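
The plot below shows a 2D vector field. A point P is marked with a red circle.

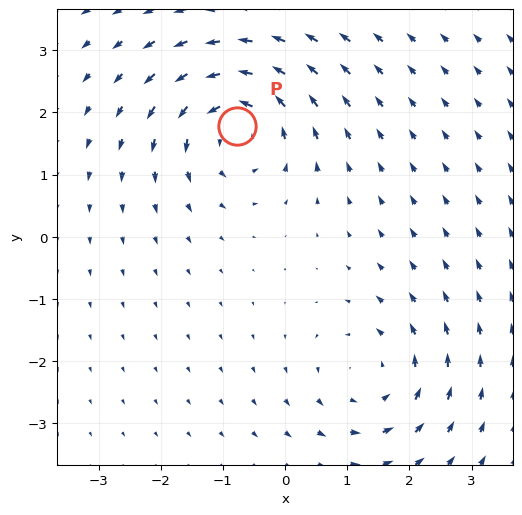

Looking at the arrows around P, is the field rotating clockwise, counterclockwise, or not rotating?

counterclockwise

Near P at (-0.8, 1.8) the arrows circulate counterclockwise. The curl (z-component) there is about +5; positive curl means counterclockwise rotation.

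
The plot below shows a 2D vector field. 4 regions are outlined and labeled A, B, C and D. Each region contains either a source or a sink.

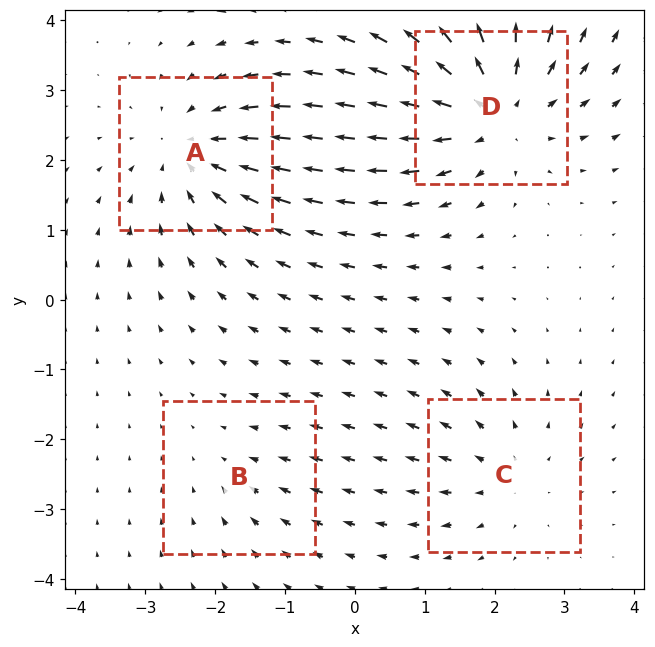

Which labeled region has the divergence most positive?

Divergence at each region's feature centre — A: about -5, B: about -2, C: about +3, D: about +6. Region D is most positive.

D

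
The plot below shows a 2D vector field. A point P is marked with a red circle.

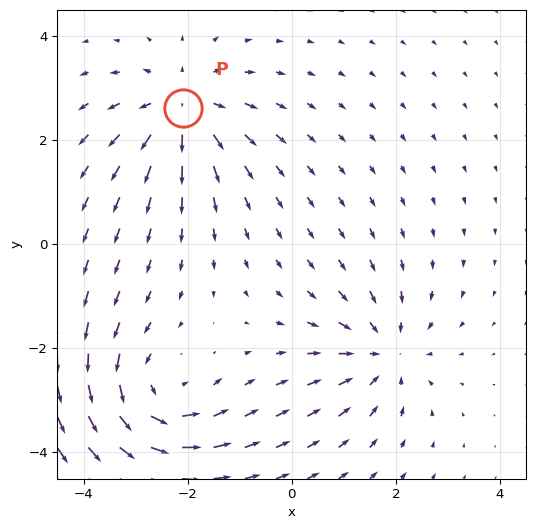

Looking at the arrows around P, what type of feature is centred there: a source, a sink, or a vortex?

source

At P (-2.1, 2.6) the arrows spread outward. Divergence about +4, curl ≈0 — positive divergence with near-zero curl is a source.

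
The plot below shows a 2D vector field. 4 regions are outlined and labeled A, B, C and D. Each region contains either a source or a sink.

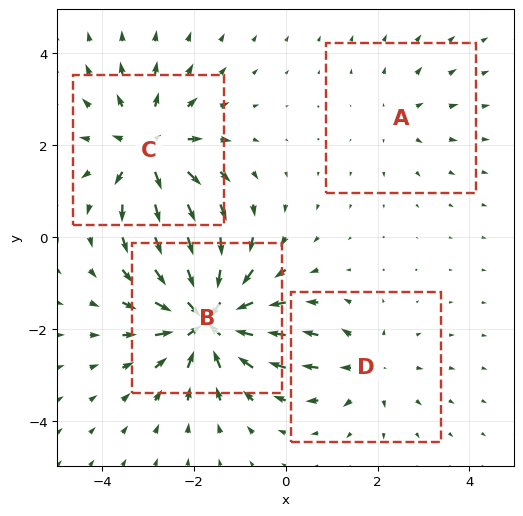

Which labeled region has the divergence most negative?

B

Divergence at each region's feature centre — A: about +2, B: about -8, C: about +6, D: about +3. Region B is most negative.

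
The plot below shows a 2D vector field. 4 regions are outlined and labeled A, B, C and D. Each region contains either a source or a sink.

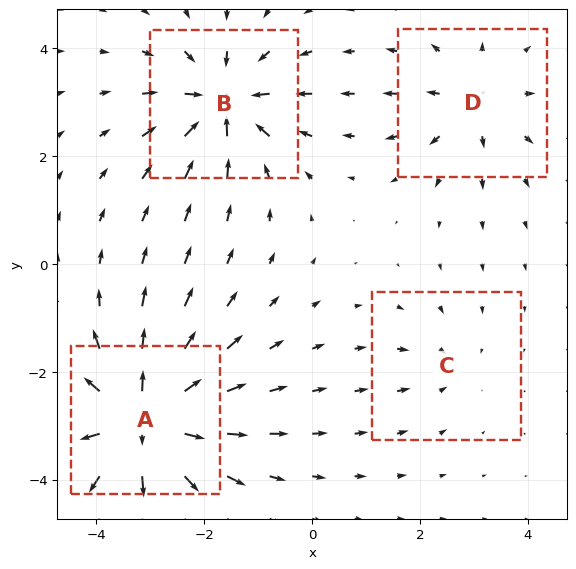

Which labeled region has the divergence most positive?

A

Divergence at each region's feature centre — A: about +8, B: about -6, C: about -2, D: about +4. Region A is most positive.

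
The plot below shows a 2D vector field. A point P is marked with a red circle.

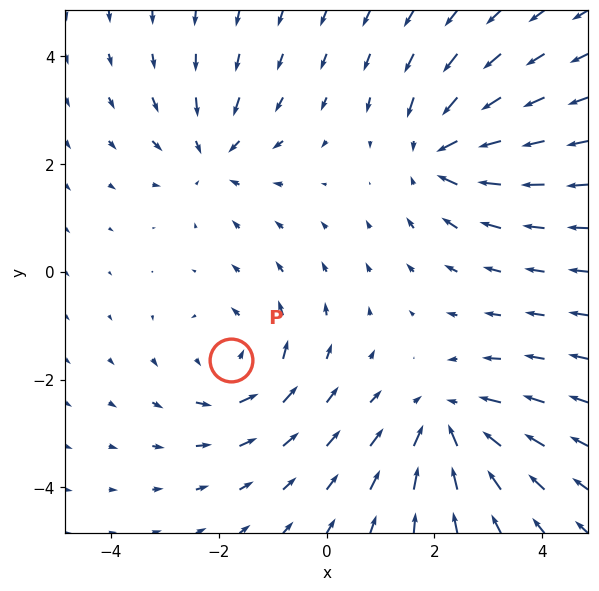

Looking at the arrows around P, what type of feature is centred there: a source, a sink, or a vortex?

At P (-1.8, -1.6) the arrows circulate counterclockwise. Divergence ≈0, curl about +3 — near-zero divergence with nonzero curl is a vortex.

vortex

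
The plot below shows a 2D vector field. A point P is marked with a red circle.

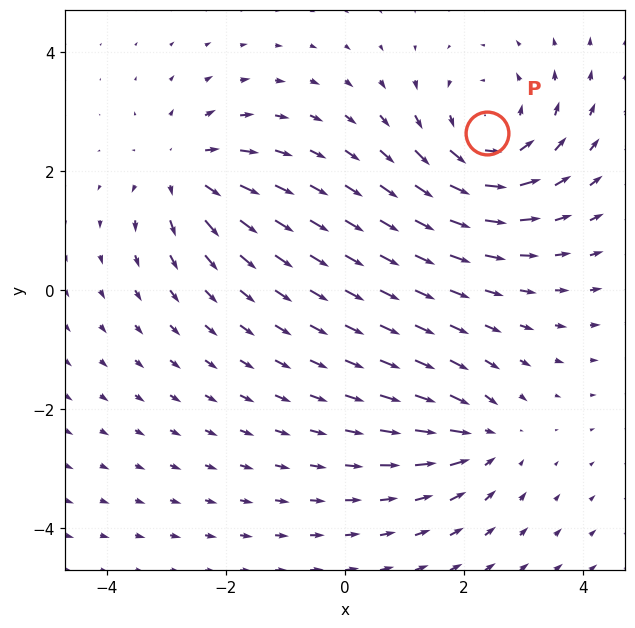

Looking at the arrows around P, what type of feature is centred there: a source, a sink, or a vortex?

vortex

At P (2.4, 2.6) the arrows circulate counterclockwise. Divergence ≈0, curl about +4 — near-zero divergence with nonzero curl is a vortex.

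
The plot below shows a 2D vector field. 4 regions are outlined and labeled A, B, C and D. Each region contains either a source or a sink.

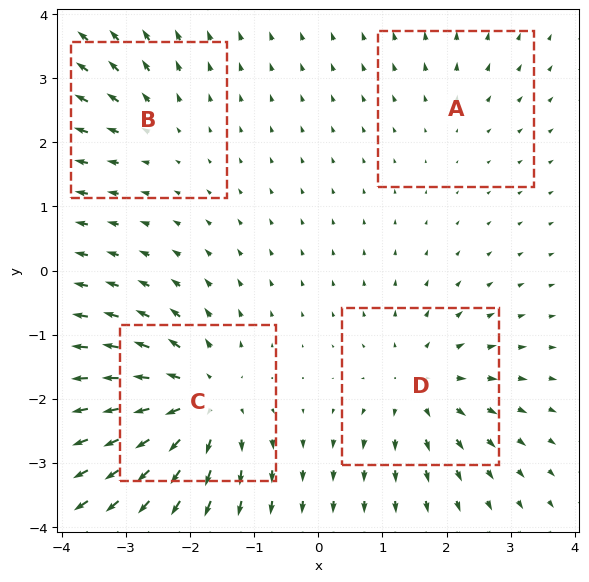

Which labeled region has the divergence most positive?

C

Divergence at each region's feature centre — A: about +2, B: about +3, C: about +7, D: about +5. Region C is most positive.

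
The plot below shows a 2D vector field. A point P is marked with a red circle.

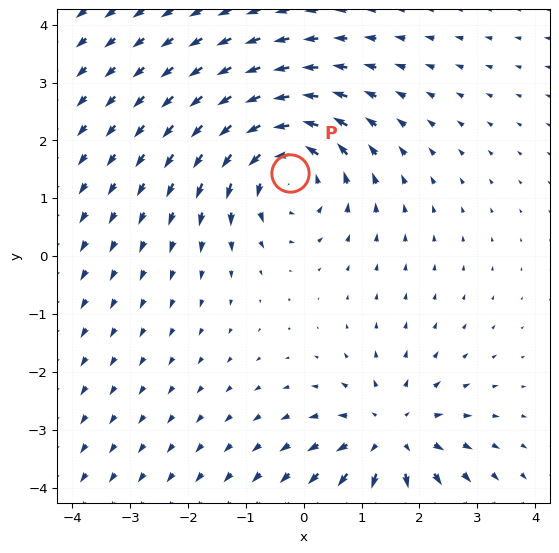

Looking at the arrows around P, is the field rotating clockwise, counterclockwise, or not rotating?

Near P at (-0.2, 1.4) the arrows circulate counterclockwise. The curl (z-component) there is about +5; positive curl means counterclockwise rotation.

counterclockwise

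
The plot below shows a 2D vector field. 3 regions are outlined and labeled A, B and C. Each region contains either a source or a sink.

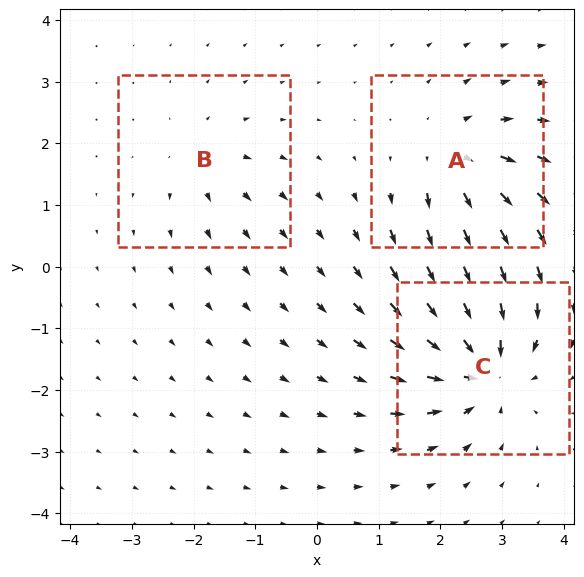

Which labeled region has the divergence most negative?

C

Divergence at each region's feature centre — A: about +4, B: about +2, C: about -6. Region C is most negative.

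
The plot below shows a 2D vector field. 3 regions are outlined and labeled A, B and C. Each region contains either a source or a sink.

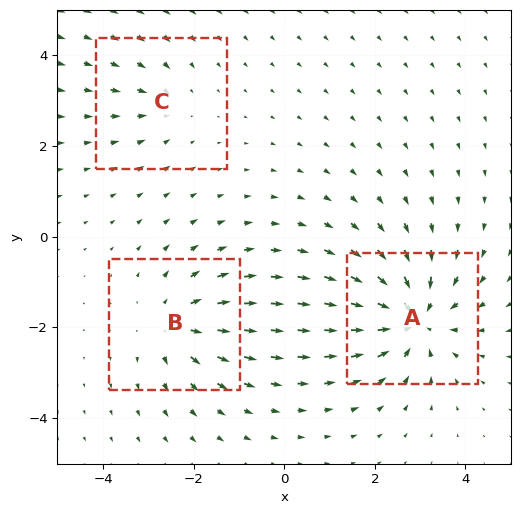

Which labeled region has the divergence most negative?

Divergence at each region's feature centre — A: about -5, B: about +3, C: about -2. Region A is most negative.

A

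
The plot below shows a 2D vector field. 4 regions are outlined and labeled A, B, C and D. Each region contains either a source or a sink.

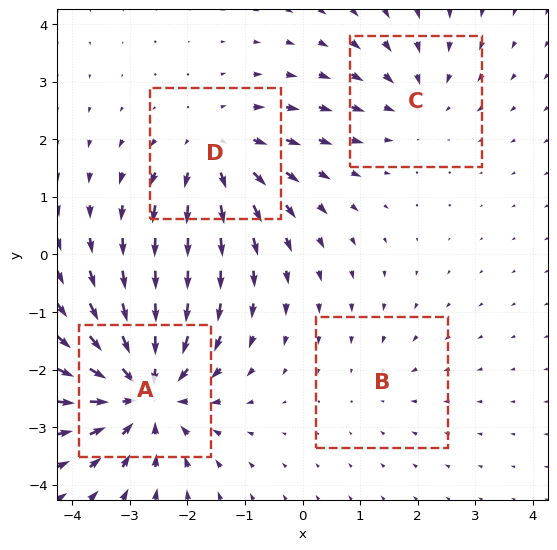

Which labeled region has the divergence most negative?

A

Divergence at each region's feature centre — A: about -7, B: about -2, C: about -3, D: about +4. Region A is most negative.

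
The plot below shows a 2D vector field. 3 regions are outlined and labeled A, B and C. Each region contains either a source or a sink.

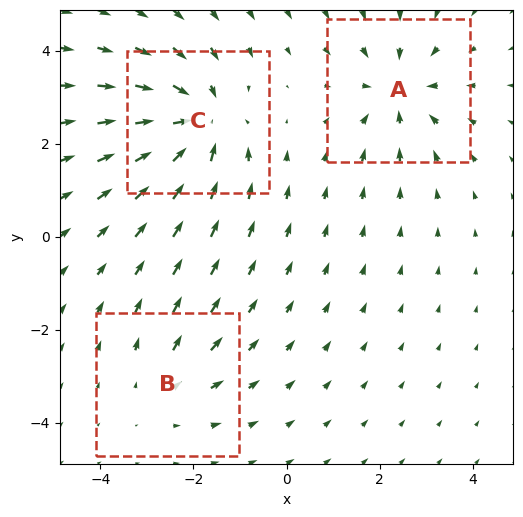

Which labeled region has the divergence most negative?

Divergence at each region's feature centre — A: about -3, B: about +2, C: about -4. Region C is most negative.

C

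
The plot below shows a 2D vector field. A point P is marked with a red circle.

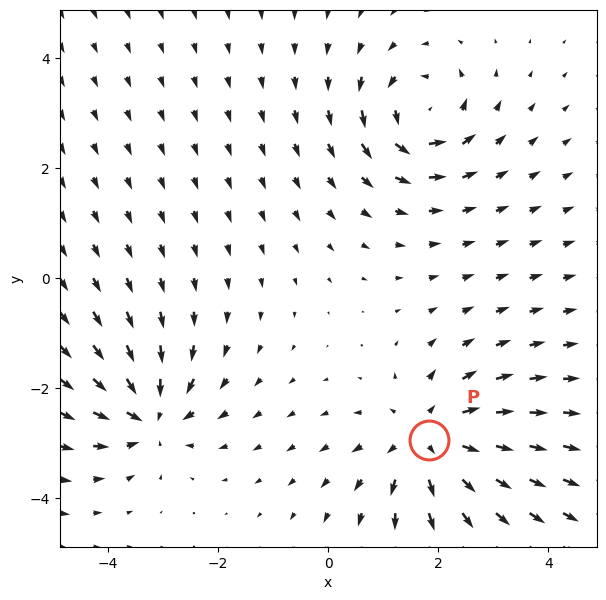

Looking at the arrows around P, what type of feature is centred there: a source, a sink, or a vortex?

At P (1.8, -2.9) the arrows spread outward. Divergence about +3, curl ≈0 — positive divergence with near-zero curl is a source.

source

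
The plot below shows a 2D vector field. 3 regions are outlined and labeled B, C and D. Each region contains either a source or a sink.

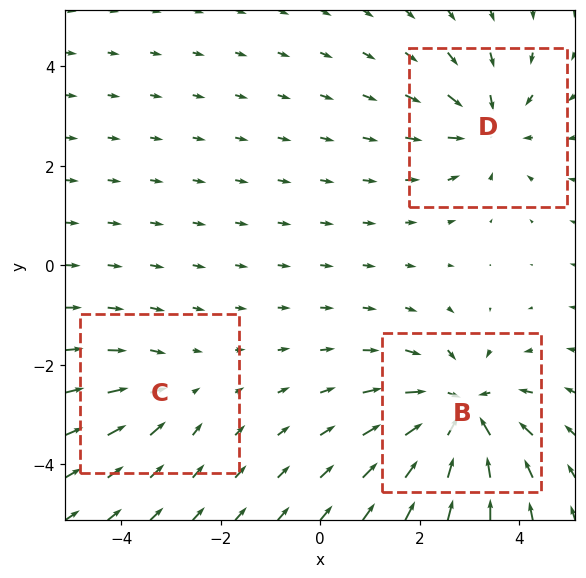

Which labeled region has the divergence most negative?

Divergence at each region's feature centre — B: about -5, C: about -2, D: about -3. Region B is most negative.

B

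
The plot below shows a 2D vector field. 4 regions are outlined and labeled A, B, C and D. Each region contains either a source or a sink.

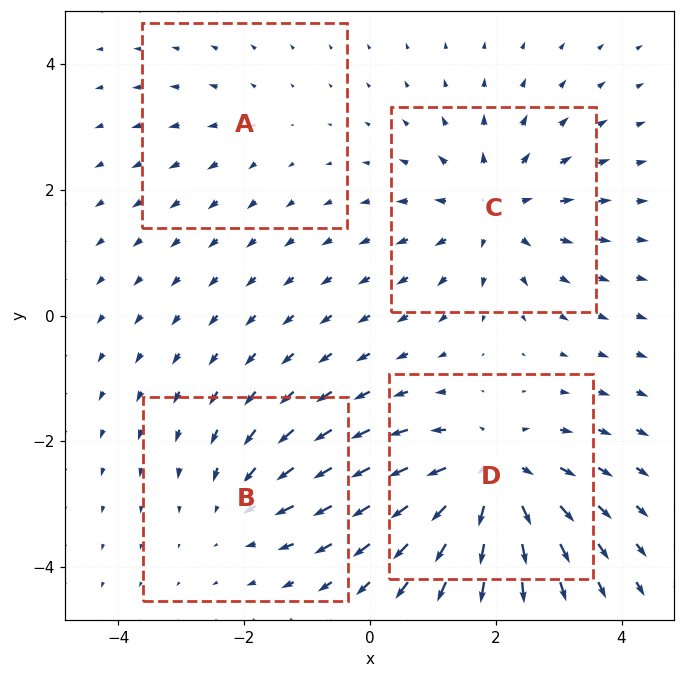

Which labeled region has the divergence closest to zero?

A

Divergence at each region's feature centre — A: about +2, B: about -3, C: about +5, D: about +7. Region A is closest to zero.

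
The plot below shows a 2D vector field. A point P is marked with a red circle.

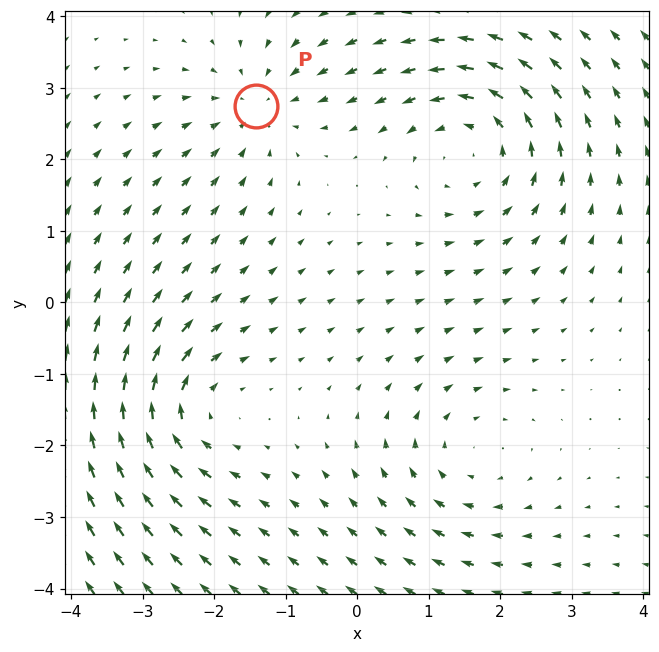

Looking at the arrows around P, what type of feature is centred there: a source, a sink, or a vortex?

sink

At P (-1.4, 2.7) the arrows converge inward. Divergence about -3, curl ≈0 — negative divergence with near-zero curl is a sink.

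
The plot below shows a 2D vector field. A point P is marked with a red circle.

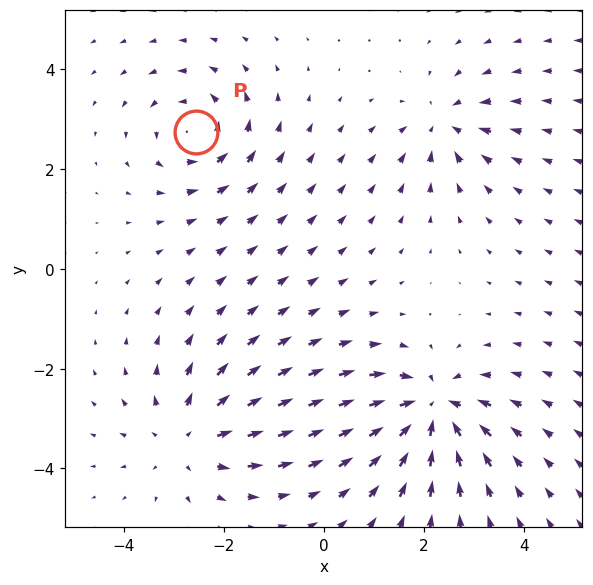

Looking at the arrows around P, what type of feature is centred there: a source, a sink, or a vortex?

vortex

At P (-2.6, 2.7) the arrows circulate counterclockwise. Divergence ≈0, curl about +4 — near-zero divergence with nonzero curl is a vortex.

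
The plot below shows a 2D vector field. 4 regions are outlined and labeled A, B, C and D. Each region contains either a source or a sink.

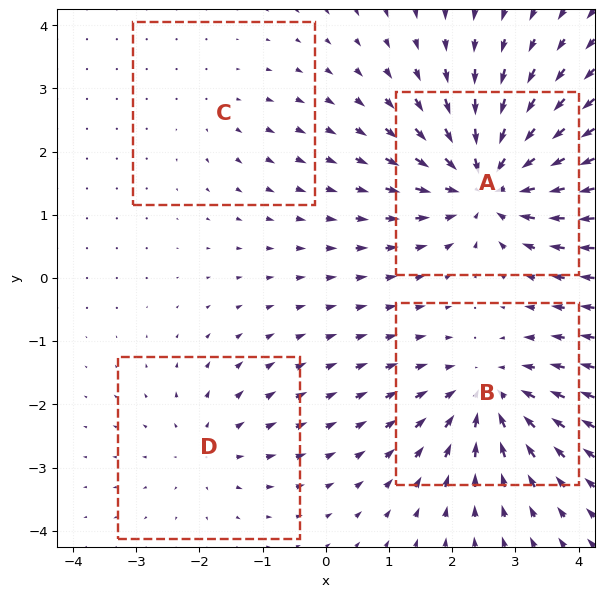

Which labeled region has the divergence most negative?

A

Divergence at each region's feature centre — A: about -7, B: about -5, C: about +2, D: about +3. Region A is most negative.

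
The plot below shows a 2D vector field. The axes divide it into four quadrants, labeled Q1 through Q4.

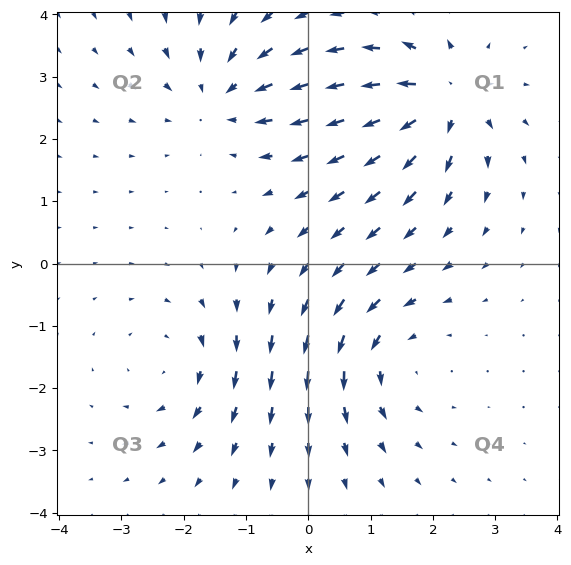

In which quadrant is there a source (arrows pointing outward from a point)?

Q1

The source sits at approximately (2.2, 2.7), which lies in quadrant Q1. The divergence there is about +6, positive as expected for a source.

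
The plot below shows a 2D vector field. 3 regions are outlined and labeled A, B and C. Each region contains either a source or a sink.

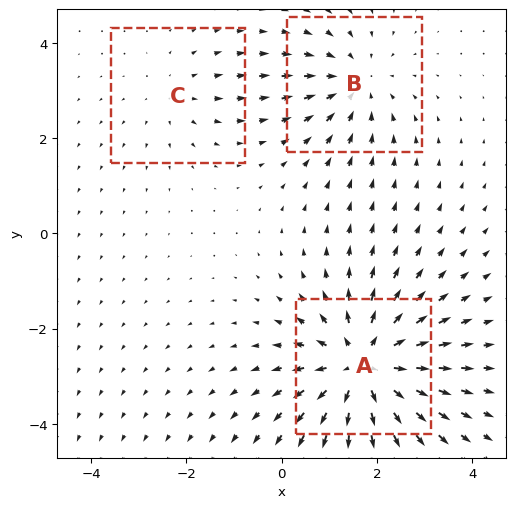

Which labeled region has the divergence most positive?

Divergence at each region's feature centre — A: about +5, B: about -3, C: about +2. Region A is most positive.

A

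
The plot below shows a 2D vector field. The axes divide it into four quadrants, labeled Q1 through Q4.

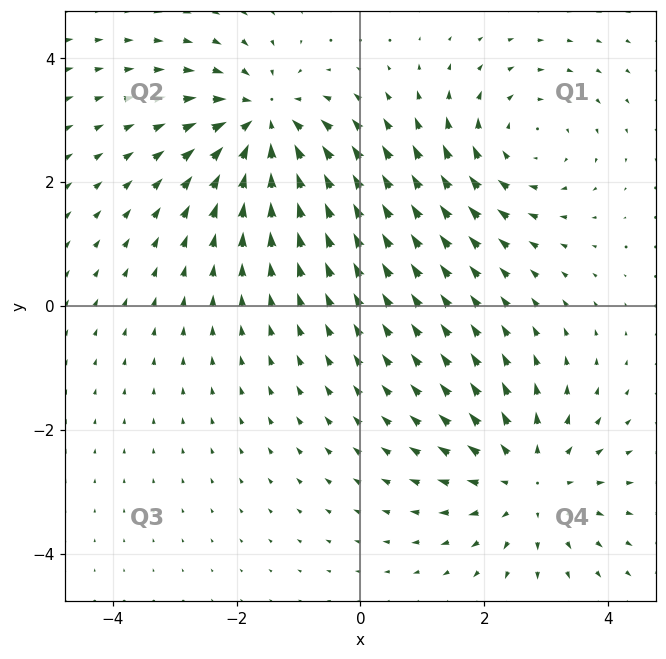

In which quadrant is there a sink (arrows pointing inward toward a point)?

Q2

The sink sits at approximately (-1.6, 3.0), which lies in quadrant Q2. The divergence there is about -5, negative as expected for a sink.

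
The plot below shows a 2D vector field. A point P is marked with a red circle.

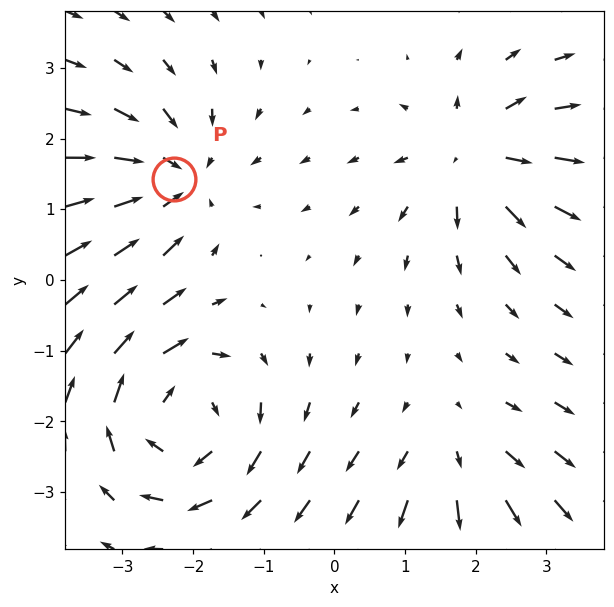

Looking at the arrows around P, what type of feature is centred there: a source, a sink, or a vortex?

sink

At P (-2.3, 1.4) the arrows converge inward. Divergence about -4, curl ≈0 — negative divergence with near-zero curl is a sink.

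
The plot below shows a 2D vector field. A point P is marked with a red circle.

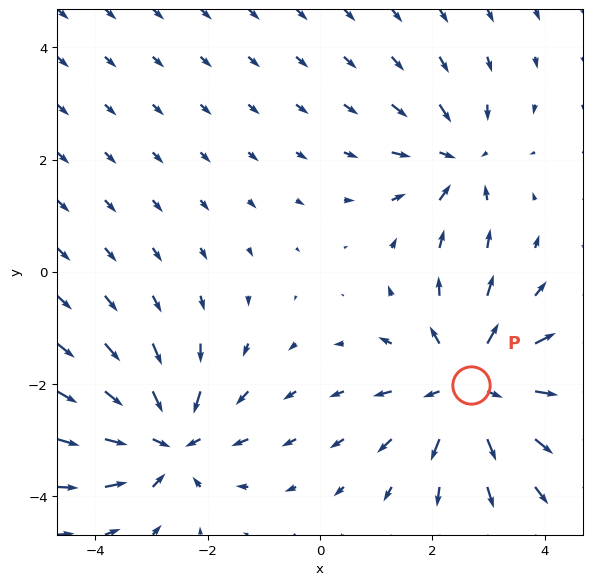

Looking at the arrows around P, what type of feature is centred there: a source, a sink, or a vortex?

At P (2.7, -2.0) the arrows spread outward. Divergence about +5, curl ≈0 — positive divergence with near-zero curl is a source.

source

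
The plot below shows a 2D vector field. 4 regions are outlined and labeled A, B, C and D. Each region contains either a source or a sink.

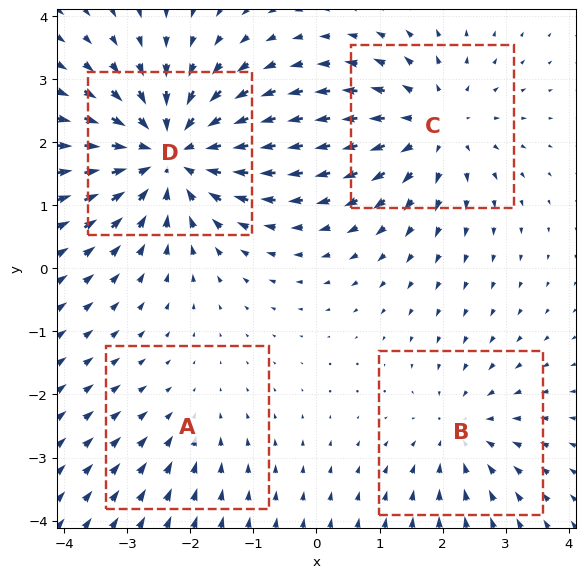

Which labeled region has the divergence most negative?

D

Divergence at each region's feature centre — A: about -2, B: about -3, C: about +4, D: about -6. Region D is most negative.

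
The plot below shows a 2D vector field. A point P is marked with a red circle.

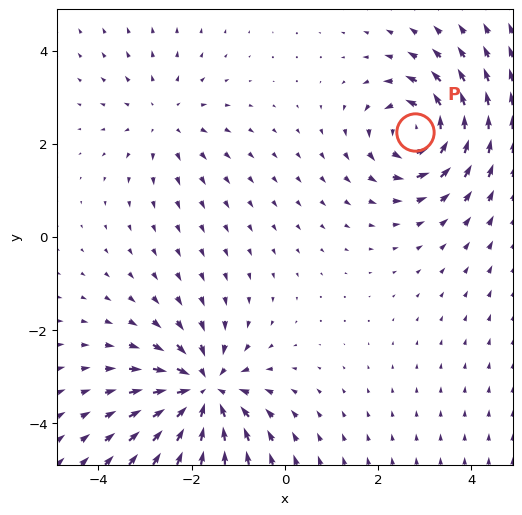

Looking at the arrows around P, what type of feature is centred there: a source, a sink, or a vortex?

At P (2.8, 2.3) the arrows circulate counterclockwise. Divergence ≈0, curl about +6 — near-zero divergence with nonzero curl is a vortex.

vortex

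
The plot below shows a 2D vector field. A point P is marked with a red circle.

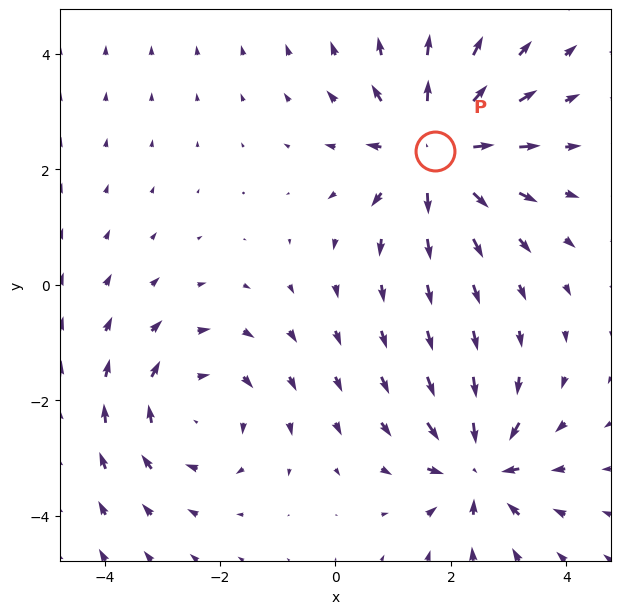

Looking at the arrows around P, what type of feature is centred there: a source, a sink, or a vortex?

source

At P (1.7, 2.3) the arrows spread outward. Divergence about +4, curl ≈0 — positive divergence with near-zero curl is a source.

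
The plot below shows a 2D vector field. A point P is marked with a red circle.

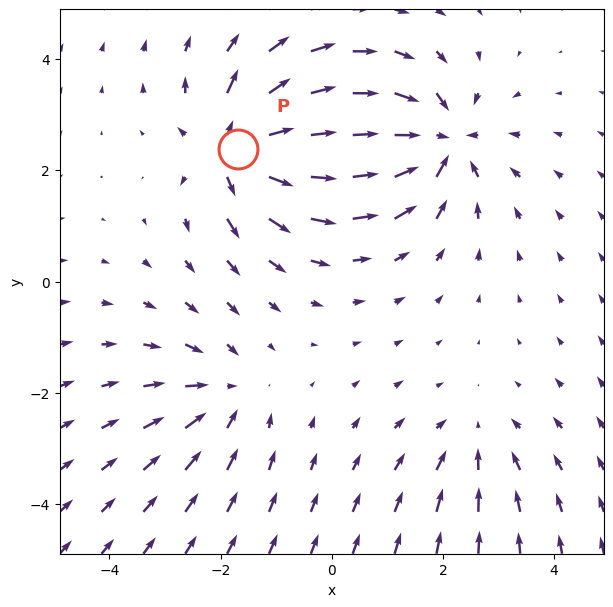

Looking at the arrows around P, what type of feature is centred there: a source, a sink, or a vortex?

At P (-1.7, 2.4) the arrows spread outward. Divergence about +7, curl ≈0 — positive divergence with near-zero curl is a source.

source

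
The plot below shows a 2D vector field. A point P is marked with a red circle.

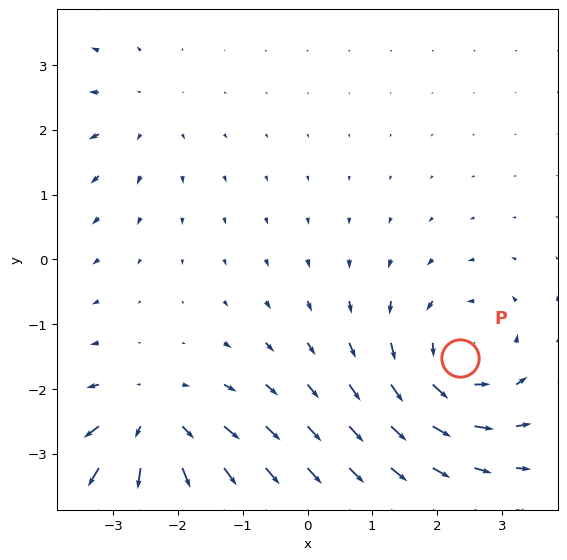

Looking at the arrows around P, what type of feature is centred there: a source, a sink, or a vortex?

vortex

At P (2.3, -1.5) the arrows circulate counterclockwise. Divergence ≈0, curl about +5 — near-zero divergence with nonzero curl is a vortex.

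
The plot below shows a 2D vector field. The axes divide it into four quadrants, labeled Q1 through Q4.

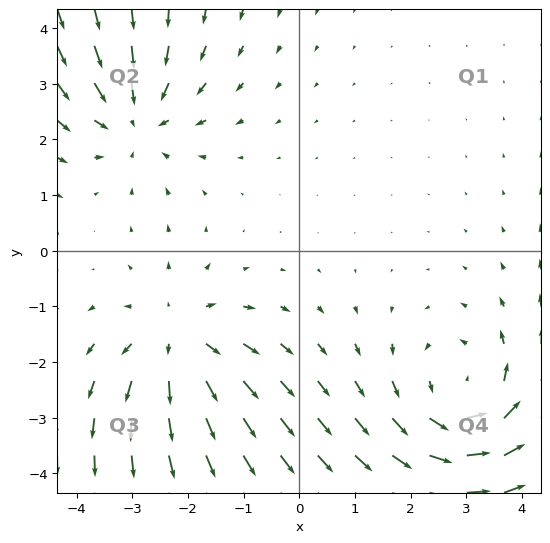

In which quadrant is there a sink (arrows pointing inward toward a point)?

Q2

The sink sits at approximately (-2.9, 2.4), which lies in quadrant Q2. The divergence there is about -3, negative as expected for a sink.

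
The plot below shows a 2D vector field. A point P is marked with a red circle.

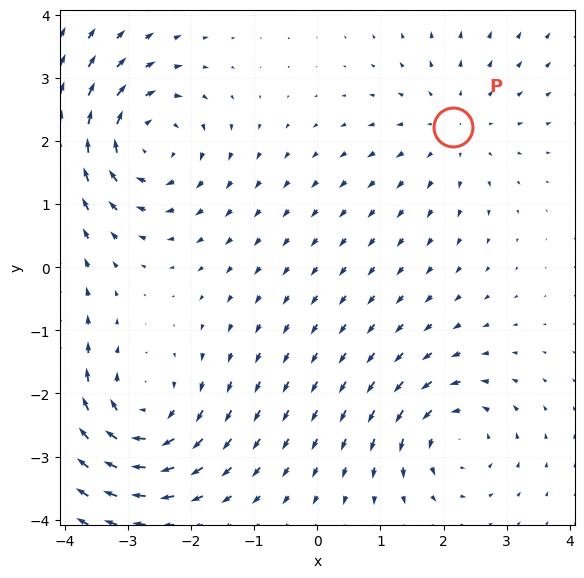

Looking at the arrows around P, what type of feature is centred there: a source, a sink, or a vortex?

source

At P (2.2, 2.2) the arrows spread outward. Divergence about +2, curl ≈0 — positive divergence with near-zero curl is a source.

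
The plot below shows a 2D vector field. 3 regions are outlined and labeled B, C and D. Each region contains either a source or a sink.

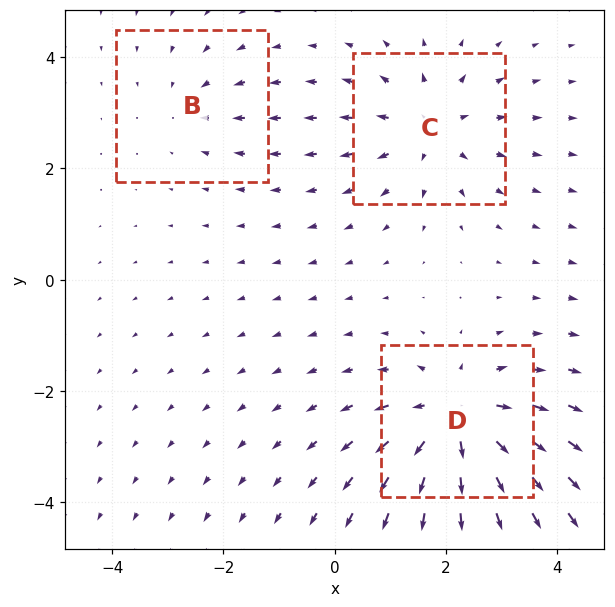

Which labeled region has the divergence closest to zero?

B

Divergence at each region's feature centre — B: about -2, C: about +3, D: about +5. Region B is closest to zero.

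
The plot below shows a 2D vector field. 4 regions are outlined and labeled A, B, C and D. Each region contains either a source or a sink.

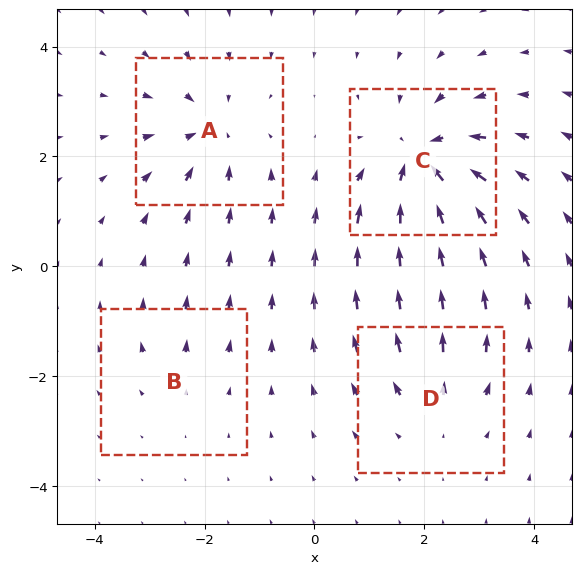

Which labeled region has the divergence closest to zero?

B

Divergence at each region's feature centre — A: about -5, B: about +2, C: about -7, D: about +4. Region B is closest to zero.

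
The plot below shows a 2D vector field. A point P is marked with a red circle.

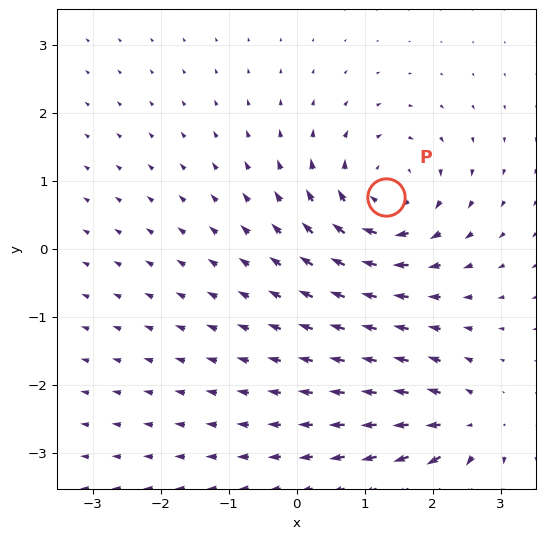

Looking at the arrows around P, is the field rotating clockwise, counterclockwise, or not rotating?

clockwise

Near P at (1.3, 0.8) the arrows circulate clockwise. The curl (z-component) there is about -6; negative curl means clockwise rotation.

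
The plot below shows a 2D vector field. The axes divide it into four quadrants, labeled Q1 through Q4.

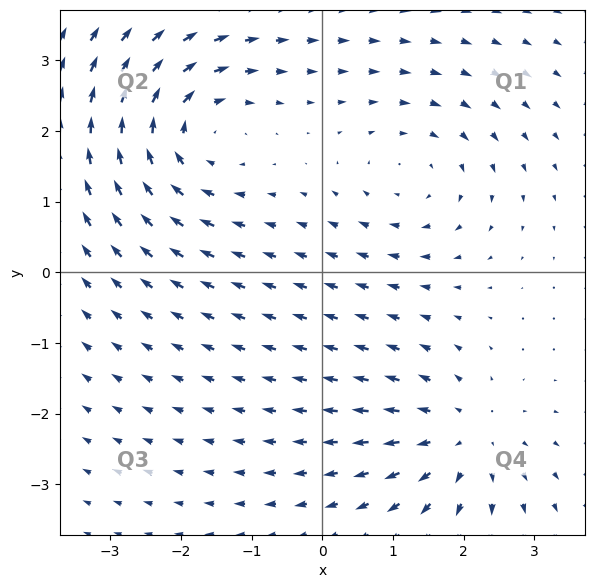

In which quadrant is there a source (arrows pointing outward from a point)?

Q4

The source sits at approximately (2.0, -2.4), which lies in quadrant Q4. The divergence there is about +4, positive as expected for a source.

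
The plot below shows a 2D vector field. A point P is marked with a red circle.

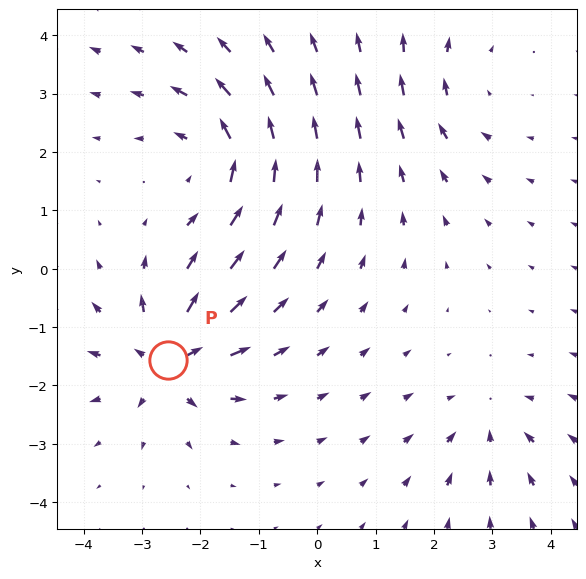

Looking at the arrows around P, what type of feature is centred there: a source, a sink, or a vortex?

source

At P (-2.6, -1.6) the arrows spread outward. Divergence about +6, curl ≈0 — positive divergence with near-zero curl is a source.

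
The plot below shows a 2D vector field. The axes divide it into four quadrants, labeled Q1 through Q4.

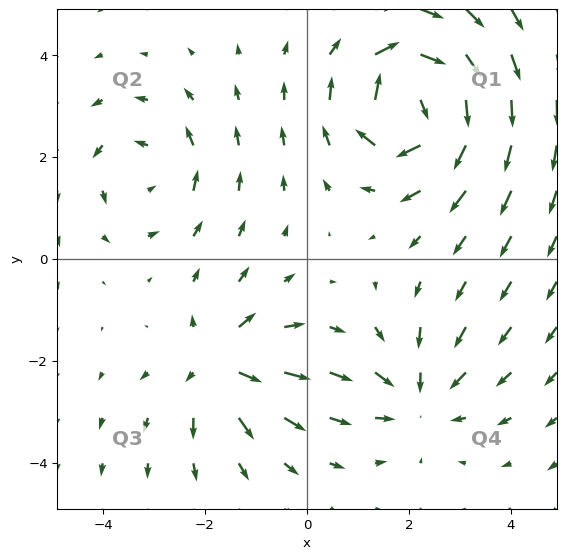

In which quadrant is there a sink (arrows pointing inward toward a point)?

The sink sits at approximately (2.2, -2.7), which lies in quadrant Q4. The divergence there is about -3, negative as expected for a sink.

Q4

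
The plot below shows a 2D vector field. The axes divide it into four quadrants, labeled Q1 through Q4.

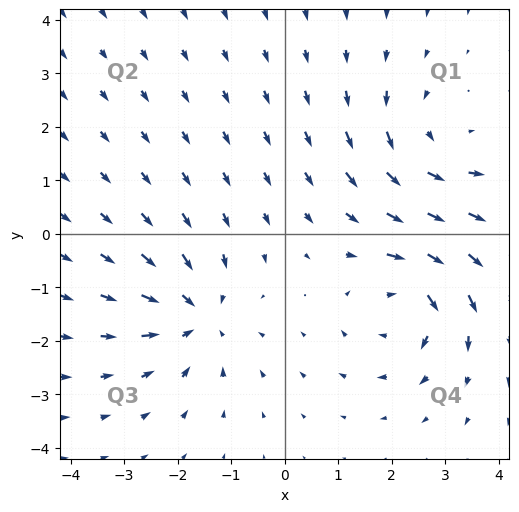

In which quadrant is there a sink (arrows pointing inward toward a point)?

The sink sits at approximately (-1.7, -1.5), which lies in quadrant Q3. The divergence there is about -4, negative as expected for a sink.

Q3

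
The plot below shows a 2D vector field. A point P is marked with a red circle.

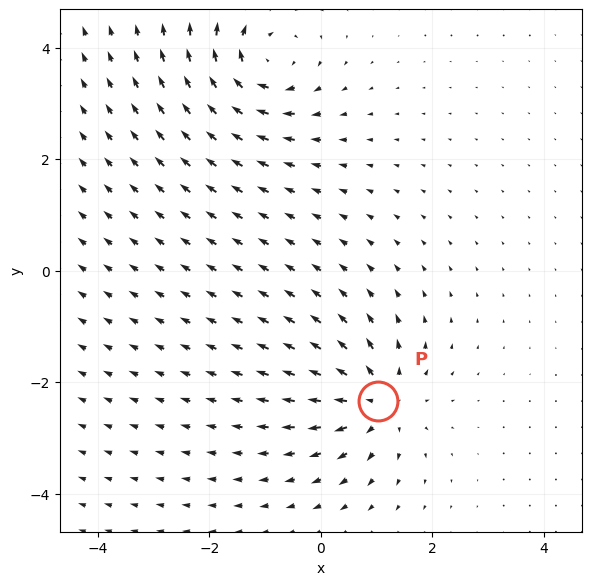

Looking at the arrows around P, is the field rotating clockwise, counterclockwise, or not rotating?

not rotating

Near P at (1.0, -2.3) the arrows show no circulation. The curl there is ≈0.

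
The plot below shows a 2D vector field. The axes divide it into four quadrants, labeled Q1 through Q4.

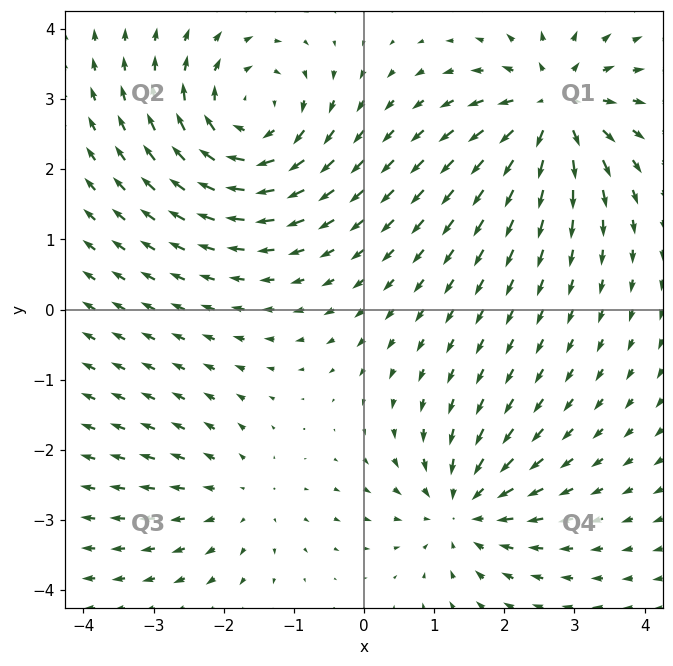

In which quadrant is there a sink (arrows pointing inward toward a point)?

Q4

The sink sits at approximately (1.4, -2.8), which lies in quadrant Q4. The divergence there is about -5, negative as expected for a sink.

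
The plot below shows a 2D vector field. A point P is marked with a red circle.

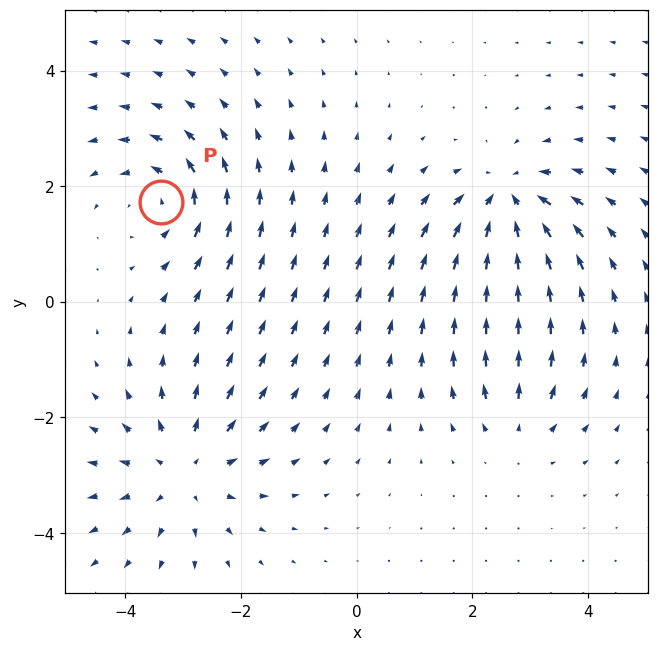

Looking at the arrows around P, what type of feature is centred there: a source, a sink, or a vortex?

vortex

At P (-3.4, 1.7) the arrows circulate counterclockwise. Divergence ≈0, curl about +5 — near-zero divergence with nonzero curl is a vortex.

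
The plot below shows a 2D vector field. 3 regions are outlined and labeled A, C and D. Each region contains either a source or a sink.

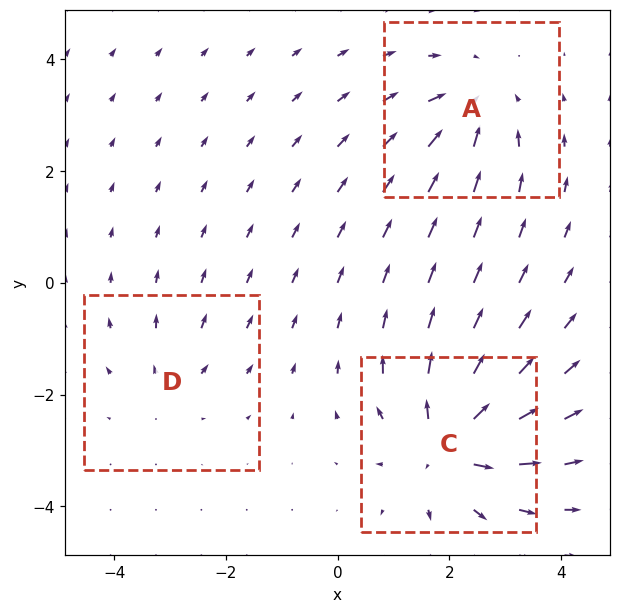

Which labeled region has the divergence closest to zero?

D

Divergence at each region's feature centre — A: about -4, C: about +6, D: about +2. Region D is closest to zero.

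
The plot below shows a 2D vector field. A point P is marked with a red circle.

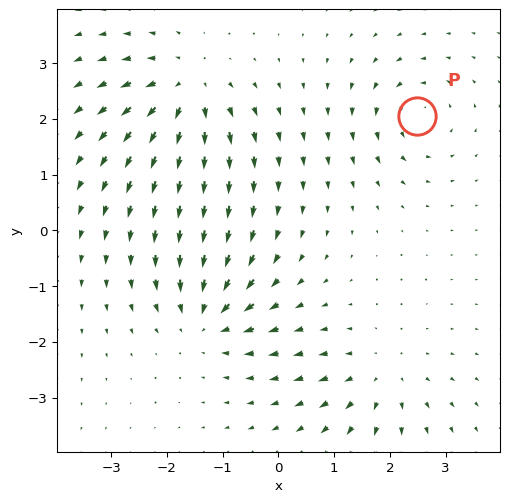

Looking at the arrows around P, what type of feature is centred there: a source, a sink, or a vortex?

vortex

At P (2.5, 2.0) the arrows circulate counterclockwise. Divergence ≈0, curl about +4 — near-zero divergence with nonzero curl is a vortex.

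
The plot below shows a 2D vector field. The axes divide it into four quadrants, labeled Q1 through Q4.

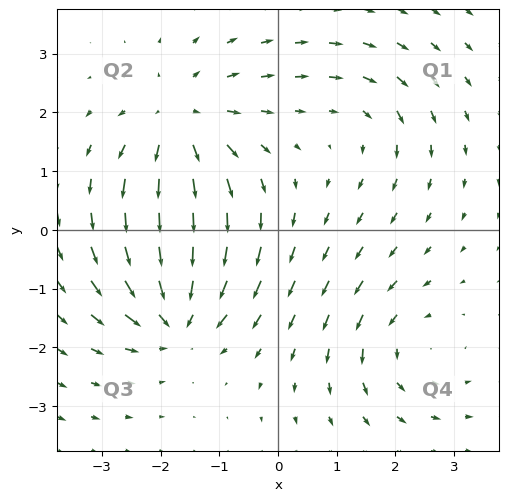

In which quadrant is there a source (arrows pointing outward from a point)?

The source sits at approximately (-1.6, 1.8), which lies in quadrant Q2. The divergence there is about +5, positive as expected for a source.

Q2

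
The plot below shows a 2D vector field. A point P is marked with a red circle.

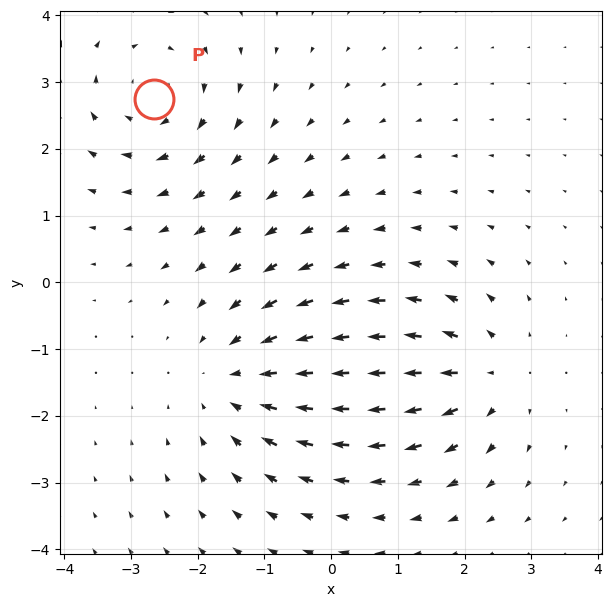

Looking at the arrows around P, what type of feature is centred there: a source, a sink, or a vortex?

At P (-2.7, 2.8) the arrows circulate clockwise. Divergence ≈0, curl about -4 — near-zero divergence with nonzero curl is a vortex.

vortex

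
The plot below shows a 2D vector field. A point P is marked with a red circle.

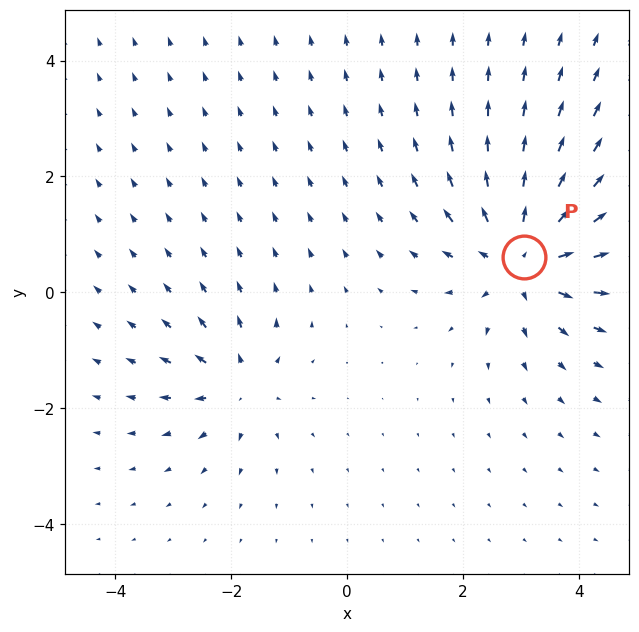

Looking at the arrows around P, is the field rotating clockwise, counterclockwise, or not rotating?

not rotating

Near P at (3.0, 0.6) the arrows show no circulation. The curl there is ≈0.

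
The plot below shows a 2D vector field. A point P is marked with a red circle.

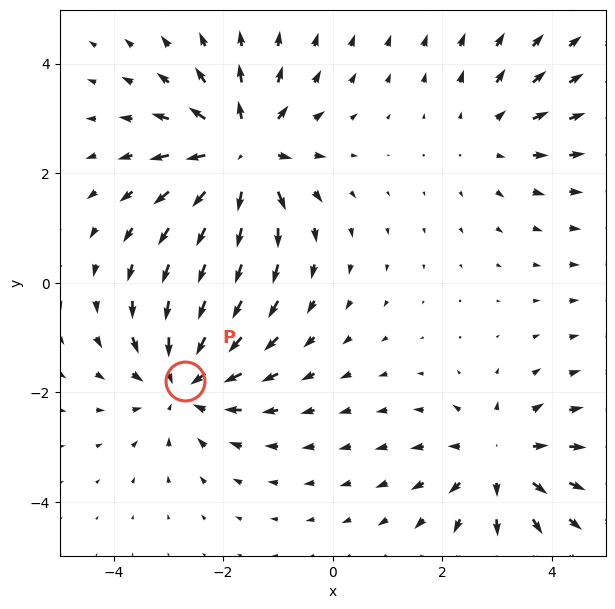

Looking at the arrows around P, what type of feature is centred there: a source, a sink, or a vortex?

At P (-2.7, -1.8) the arrows converge inward. Divergence about -4, curl ≈0 — negative divergence with near-zero curl is a sink.

sink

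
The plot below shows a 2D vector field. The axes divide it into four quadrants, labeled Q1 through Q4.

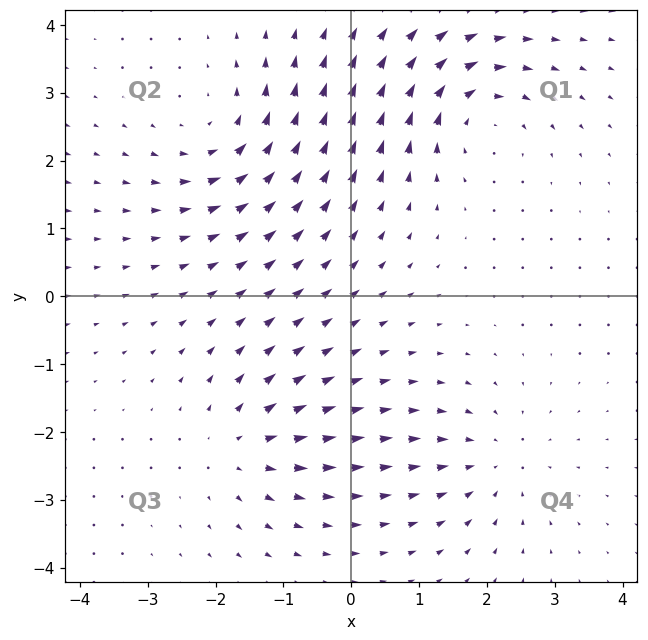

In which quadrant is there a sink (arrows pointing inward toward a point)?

The sink sits at approximately (2.1, -2.4), which lies in quadrant Q4. The divergence there is about -3, negative as expected for a sink.

Q4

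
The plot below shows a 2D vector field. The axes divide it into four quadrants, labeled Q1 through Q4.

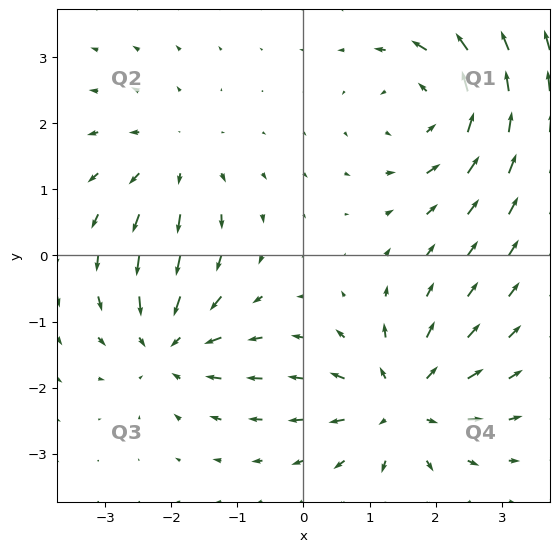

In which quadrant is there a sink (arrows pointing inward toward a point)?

Q3

The sink sits at approximately (-2.0, -1.3), which lies in quadrant Q3. The divergence there is about -5, negative as expected for a sink.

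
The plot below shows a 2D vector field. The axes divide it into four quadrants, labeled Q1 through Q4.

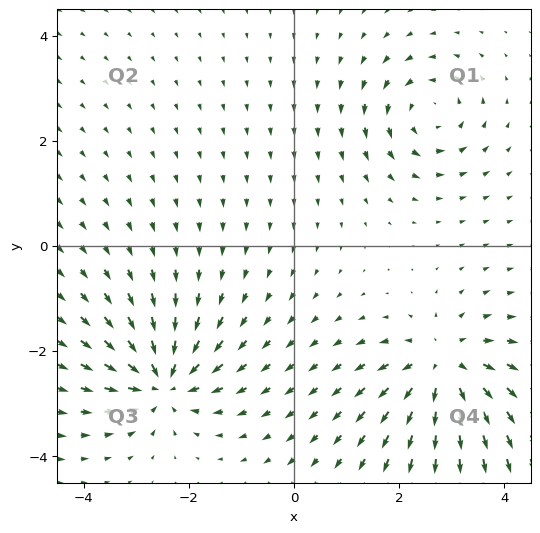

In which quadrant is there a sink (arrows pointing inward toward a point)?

Q3

The sink sits at approximately (-2.5, -2.6), which lies in quadrant Q3. The divergence there is about -5, negative as expected for a sink.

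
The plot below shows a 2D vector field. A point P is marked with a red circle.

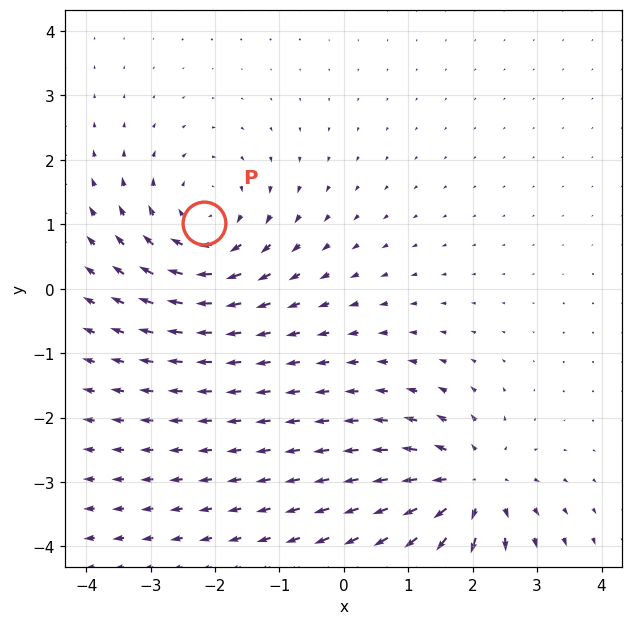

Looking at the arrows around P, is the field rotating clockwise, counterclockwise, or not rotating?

clockwise

Near P at (-2.2, 1.0) the arrows circulate clockwise. The curl (z-component) there is about -4; negative curl means clockwise rotation.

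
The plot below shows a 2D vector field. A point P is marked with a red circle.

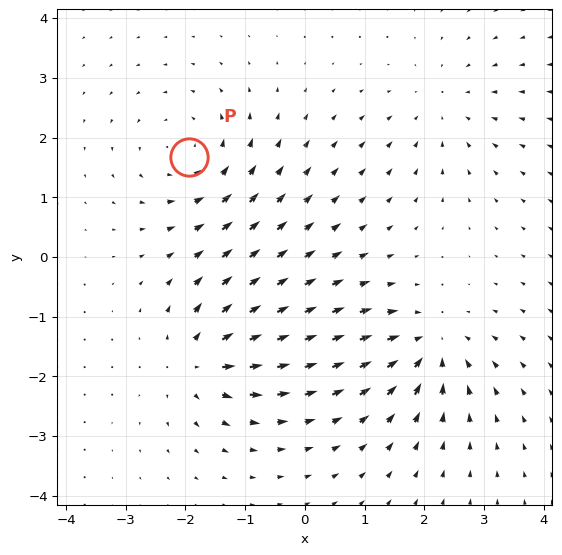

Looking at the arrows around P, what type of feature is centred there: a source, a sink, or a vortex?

At P (-1.9, 1.7) the arrows circulate counterclockwise. Divergence ≈0, curl about +5 — near-zero divergence with nonzero curl is a vortex.

vortex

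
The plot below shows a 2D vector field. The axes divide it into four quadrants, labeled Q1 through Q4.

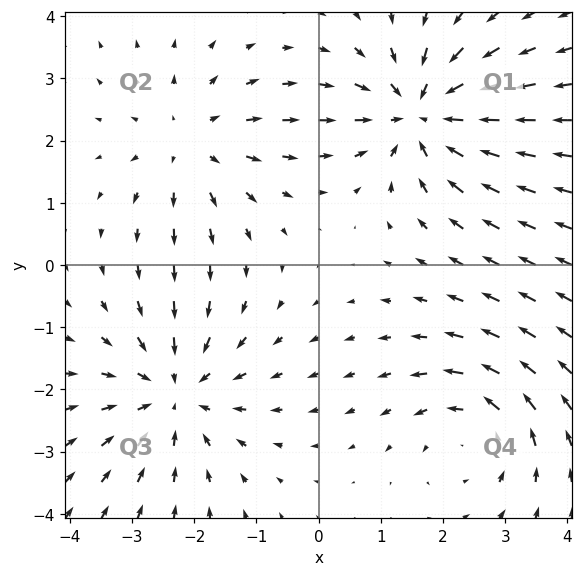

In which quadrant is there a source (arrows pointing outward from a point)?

The source sits at approximately (-2.1, 2.0), which lies in quadrant Q2. The divergence there is about +2, positive as expected for a source.

Q2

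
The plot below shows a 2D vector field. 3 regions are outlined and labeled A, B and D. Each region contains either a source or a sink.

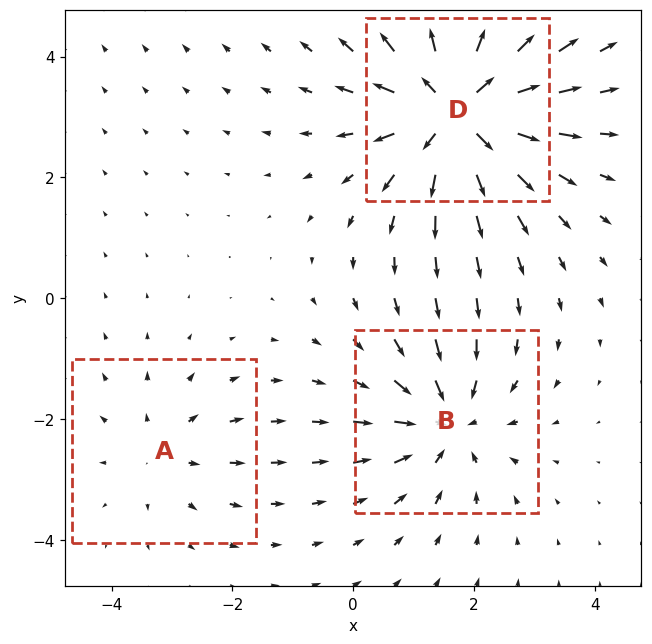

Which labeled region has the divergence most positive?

Divergence at each region's feature centre — A: about +2, B: about -3, D: about +5. Region D is most positive.

D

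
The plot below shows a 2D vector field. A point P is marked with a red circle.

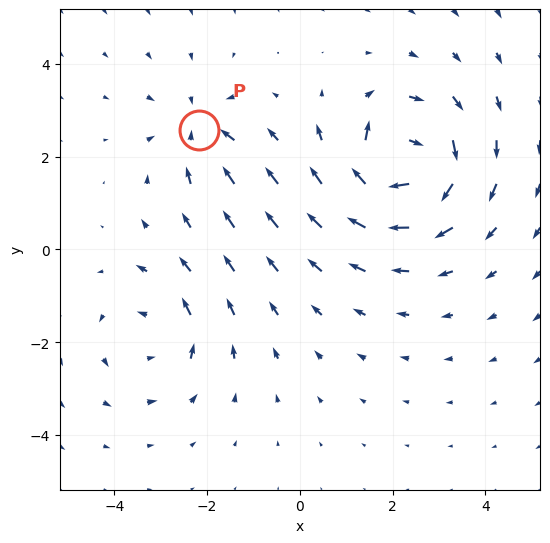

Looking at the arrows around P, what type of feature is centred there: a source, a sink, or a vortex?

sink

At P (-2.2, 2.6) the arrows converge inward. Divergence about -3, curl ≈0 — negative divergence with near-zero curl is a sink.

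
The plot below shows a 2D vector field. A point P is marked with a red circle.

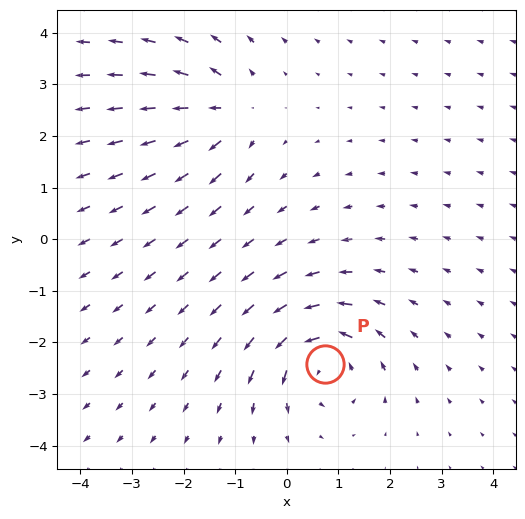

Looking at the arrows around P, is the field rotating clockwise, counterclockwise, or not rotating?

counterclockwise

Near P at (0.7, -2.4) the arrows circulate counterclockwise. The curl (z-component) there is about +5; positive curl means counterclockwise rotation.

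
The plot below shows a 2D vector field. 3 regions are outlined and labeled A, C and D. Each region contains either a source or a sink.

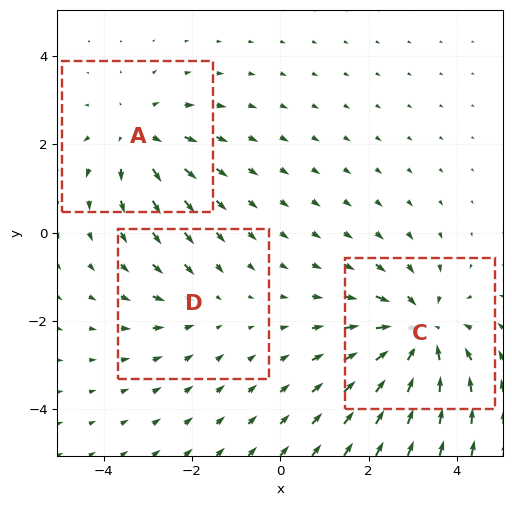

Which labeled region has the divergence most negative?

C

Divergence at each region's feature centre — A: about +3, C: about -4, D: about -2. Region C is most negative.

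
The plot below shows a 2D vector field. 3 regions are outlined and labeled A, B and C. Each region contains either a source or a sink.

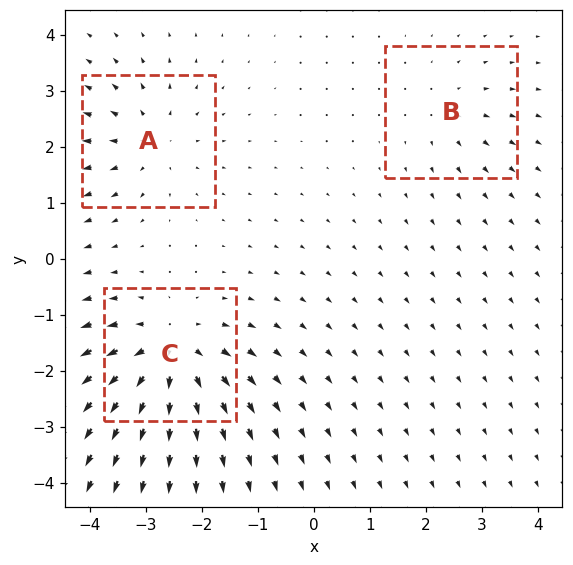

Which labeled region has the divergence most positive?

Divergence at each region's feature centre — A: about +3, B: about +2, C: about +6. Region C is most positive.

C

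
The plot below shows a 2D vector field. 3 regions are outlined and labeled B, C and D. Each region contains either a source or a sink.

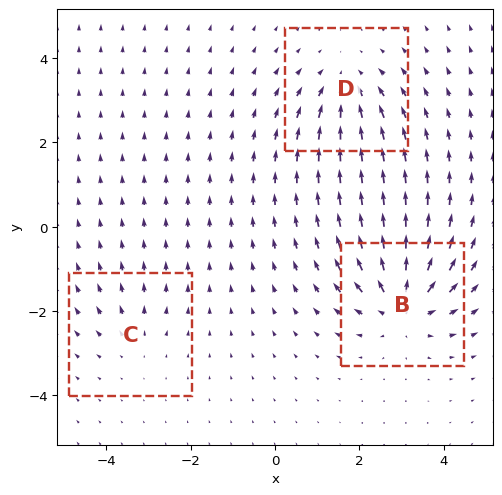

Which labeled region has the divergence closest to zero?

C

Divergence at each region's feature centre — B: about +5, C: about +2, D: about -4. Region C is closest to zero.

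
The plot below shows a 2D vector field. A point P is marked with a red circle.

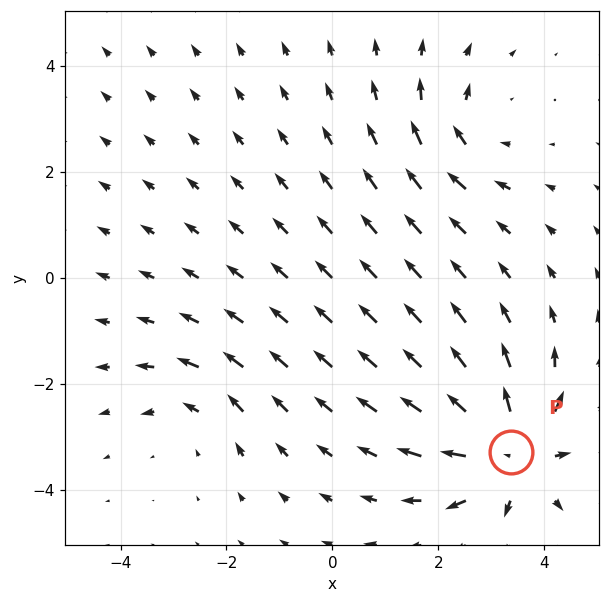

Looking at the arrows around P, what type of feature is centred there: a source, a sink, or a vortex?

source

At P (3.4, -3.3) the arrows spread outward. Divergence about +7, curl ≈0 — positive divergence with near-zero curl is a source.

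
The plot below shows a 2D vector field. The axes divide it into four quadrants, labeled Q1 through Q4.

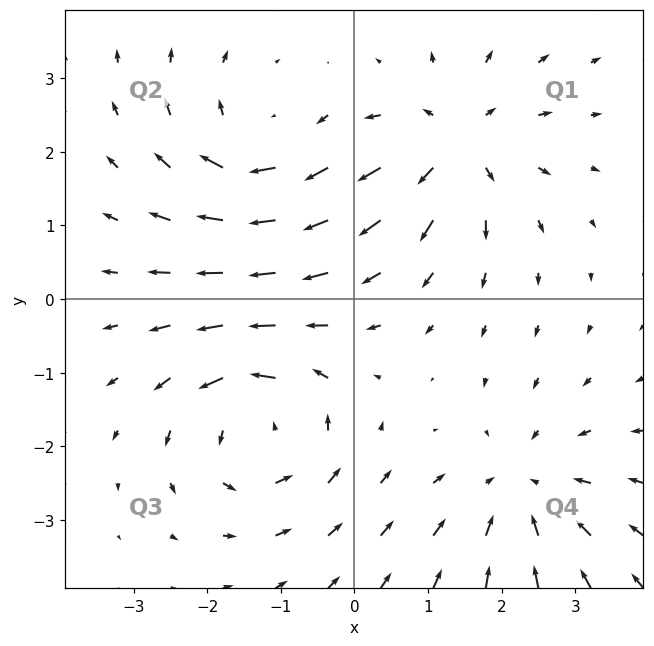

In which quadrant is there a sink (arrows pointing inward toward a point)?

The sink sits at approximately (2.3, -2.6), which lies in quadrant Q4. The divergence there is about -4, negative as expected for a sink.

Q4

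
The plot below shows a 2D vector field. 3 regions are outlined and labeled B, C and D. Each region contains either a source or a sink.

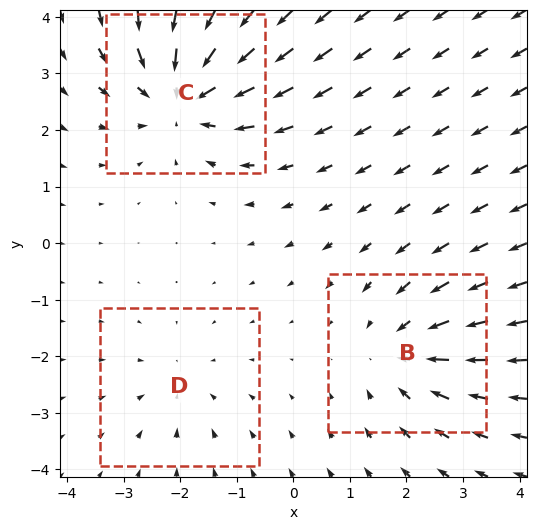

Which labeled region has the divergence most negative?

Divergence at each region's feature centre — B: about -3, C: about -5, D: about -2. Region C is most negative.

C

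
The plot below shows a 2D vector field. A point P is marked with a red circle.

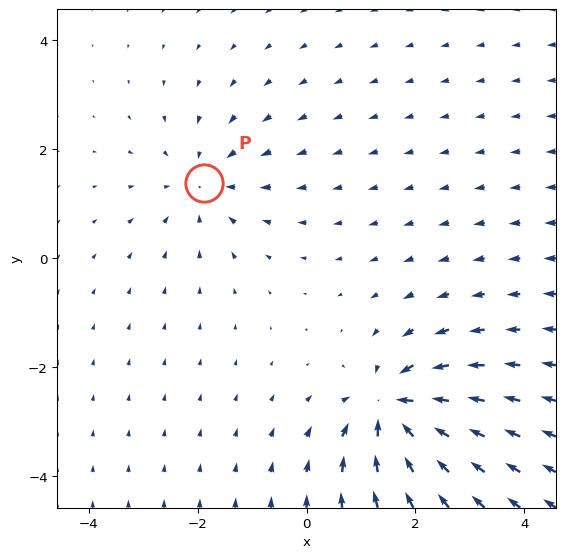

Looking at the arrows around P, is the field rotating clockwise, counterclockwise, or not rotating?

Near P at (-1.9, 1.4) the arrows show no circulation. The curl there is ≈0.

not rotating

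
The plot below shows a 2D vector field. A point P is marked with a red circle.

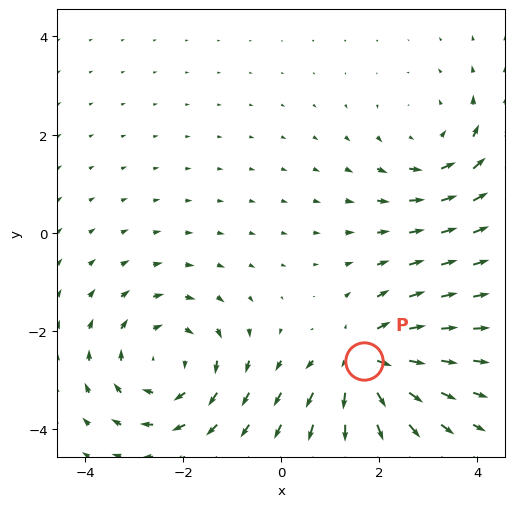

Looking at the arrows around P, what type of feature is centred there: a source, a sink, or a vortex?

source

At P (1.7, -2.6) the arrows spread outward. Divergence about +5, curl ≈0 — positive divergence with near-zero curl is a source.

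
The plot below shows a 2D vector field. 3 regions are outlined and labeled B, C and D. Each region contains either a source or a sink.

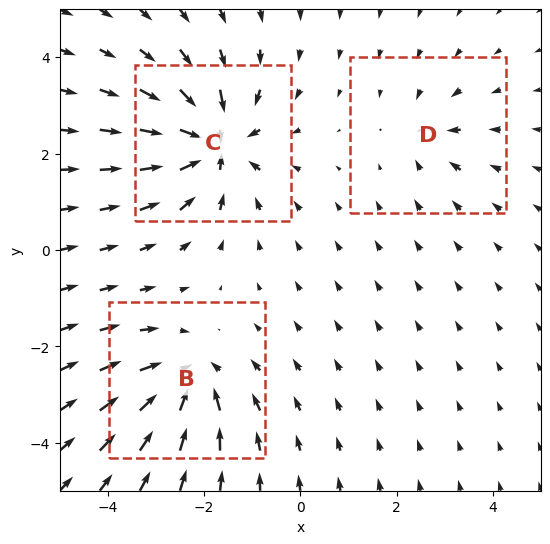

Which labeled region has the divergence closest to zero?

Divergence at each region's feature centre — B: about -4, C: about -6, D: about -2. Region D is closest to zero.

D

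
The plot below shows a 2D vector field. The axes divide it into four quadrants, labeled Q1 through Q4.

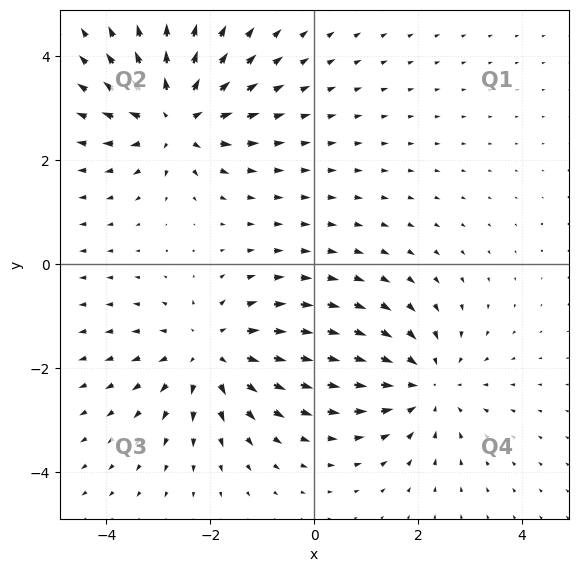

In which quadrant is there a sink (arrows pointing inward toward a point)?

The sink sits at approximately (2.2, -2.3), which lies in quadrant Q4. The divergence there is about -4, negative as expected for a sink.

Q4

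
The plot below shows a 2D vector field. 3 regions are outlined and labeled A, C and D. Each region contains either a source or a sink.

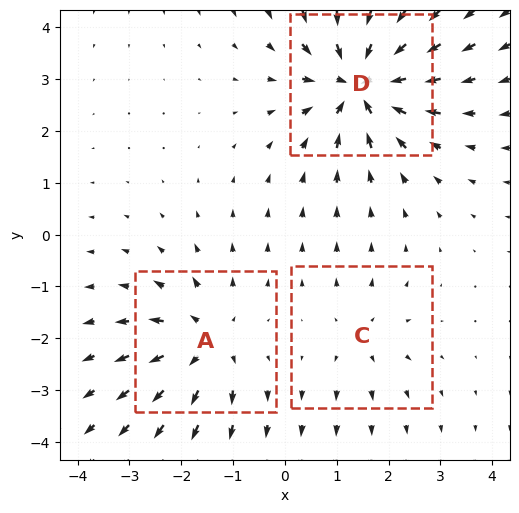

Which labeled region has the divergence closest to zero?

C

Divergence at each region's feature centre — A: about +4, C: about +2, D: about -6. Region C is closest to zero.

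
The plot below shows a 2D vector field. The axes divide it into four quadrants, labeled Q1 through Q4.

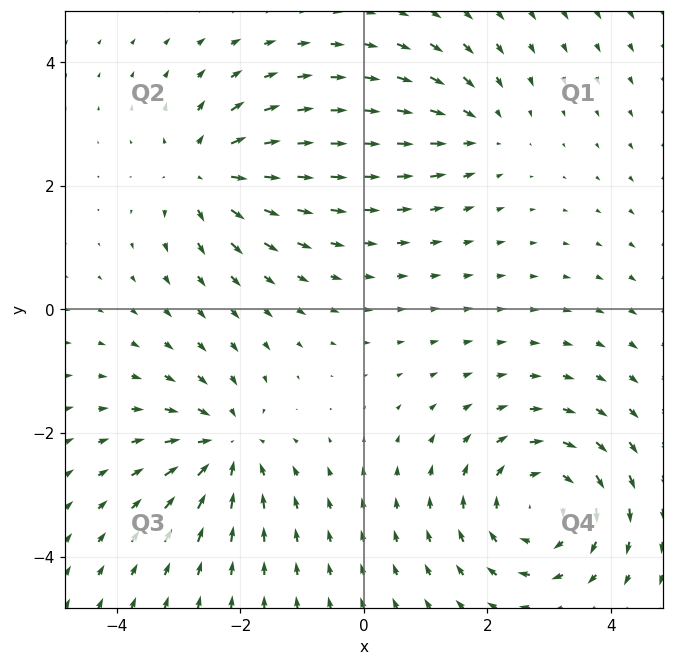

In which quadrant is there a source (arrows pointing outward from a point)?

Q2

The source sits at approximately (-2.6, 2.2), which lies in quadrant Q2. The divergence there is about +5, positive as expected for a source.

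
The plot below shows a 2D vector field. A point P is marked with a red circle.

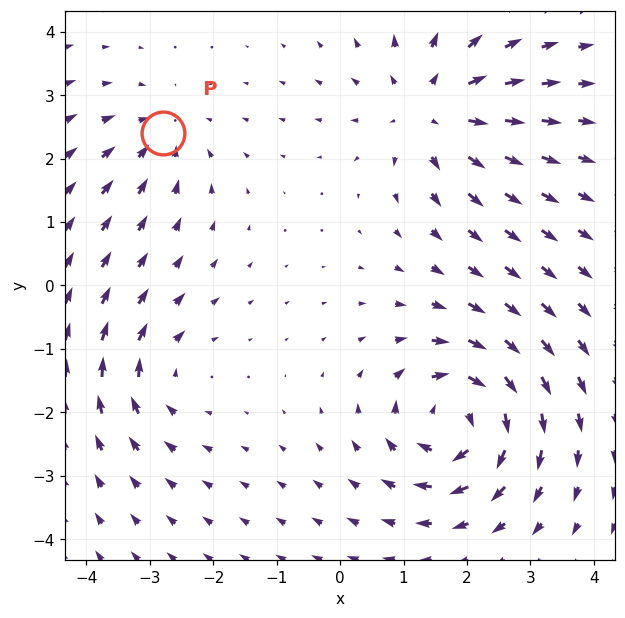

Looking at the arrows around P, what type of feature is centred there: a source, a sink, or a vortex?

At P (-2.8, 2.4) the arrows converge inward. Divergence about -3, curl ≈0 — negative divergence with near-zero curl is a sink.

sink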